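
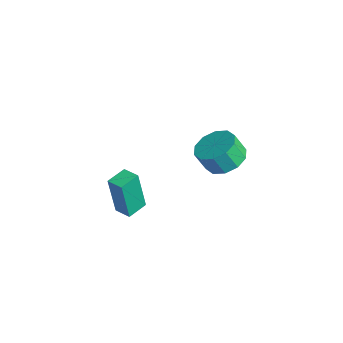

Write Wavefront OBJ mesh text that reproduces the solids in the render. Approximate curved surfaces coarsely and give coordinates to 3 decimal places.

v 2.709 -3.096 2.04
v 2.586 -3.378 4.067
v 2.356 -2.157 2.149
v 2.233 -2.438 4.176
v 3.467 -2.822 2.124
v 3.344 -3.103 4.151
v 3.114 -1.882 2.233
v 2.991 -2.164 4.26
v 1.313 2.937 1.838
v 2.046 3.518 2.269
v 1.821 3.045 3.292
v 1.087 2.463 2.862
v 1.498 3.84 2.297
v 1.273 3.367 3.32
v 0.879 3.817 2.15
v 0.654 3.344 3.173
v 0.426 3.458 1.884
v 0.2 2.985 2.907
v 0.311 2.9 1.6
v 0.086 2.427 2.624
v 0.579 2.355 1.408
v 0.354 1.882 2.431
v 1.127 2.033 1.38
v 0.902 1.56 2.403
v 1.746 2.056 1.527
v 1.521 1.583 2.55
v 2.2 2.415 1.793
v 1.974 1.942 2.816
v 2.314 2.973 2.076
v 2.089 2.5 3.1
f 2 4 1
f 5 2 1
f 1 4 3
f 3 5 1
f 2 8 4
f 6 2 5
f 6 8 2
f 4 8 3
f 7 5 3
f 3 8 7
f 7 6 5
f 8 6 7
f 10 9 13
f 10 13 11
f 11 13 14
f 11 14 12
f 13 9 15
f 13 15 14
f 14 15 16
f 14 16 12
f 15 9 17
f 15 17 16
f 16 17 18
f 16 18 12
f 17 9 19
f 17 19 18
f 18 19 20
f 18 20 12
f 19 9 21
f 19 21 20
f 20 21 22
f 20 22 12
f 21 9 23
f 21 23 22
f 22 23 24
f 22 24 12
f 23 9 25
f 23 25 24
f 24 25 26
f 24 26 12
f 25 9 27
f 25 27 26
f 26 27 28
f 26 28 12
f 27 9 29
f 27 29 28
f 28 29 30
f 28 30 12
f 29 9 10
f 29 10 30
f 30 10 11
f 30 11 12



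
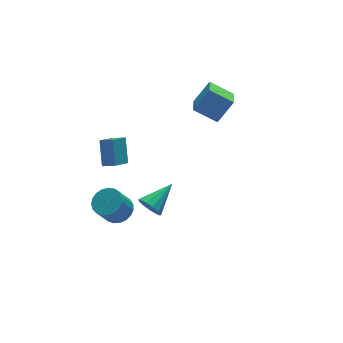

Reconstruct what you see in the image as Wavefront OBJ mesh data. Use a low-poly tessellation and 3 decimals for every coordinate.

v -2.971 2.939 -4.29
v -2.226 3.426 -3.773
v -3.083 3.168 -2.293
v -3.829 2.681 -2.81
v -2.491 3.748 -3.871
v -3.349 3.49 -2.391
v -2.839 3.93 -4.041
v -3.697 3.672 -2.561
v -3.211 3.94 -4.254
v -4.068 3.682 -2.774
v -3.54 3.777 -4.474
v -4.398 3.519 -2.994
v -3.772 3.47 -4.662
v -4.63 3.212 -3.182
v -3.865 3.07 -4.785
v -4.723 2.812 -3.305
v -3.803 2.648 -4.823
v -4.661 2.39 -3.343
v -3.598 2.276 -4.769
v -4.455 2.018 -3.289
v -3.284 2.019 -4.632
v -4.142 1.761 -3.152
v -2.916 1.921 -4.436
v -3.774 1.663 -2.956
v -2.558 1.999 -4.214
v -3.415 1.741 -2.734
v -2.271 2.239 -4.006
v -3.129 1.981 -2.526
v -2.105 2.601 -3.847
v -2.963 2.343 -2.367
v -2.089 3.021 -3.765
v -2.947 2.763 -2.284
v -4.11 2.566 0.983
v -3.739 3.688 2.367
v -2.968 3.278 0.1
v -2.597 4.4 1.484
v -3.503 1.98 1.296
v -3.132 3.102 2.68
v -2.361 2.692 0.413
v -1.99 3.814 1.797
v 3.563 2.536 2.089
v 2.397 3.516 2.95
v 4.28 3.902 1.503
v 3.113 4.882 2.364
v 4.667 2.578 3.536
v 3.5 3.558 4.397
v 5.383 3.944 2.95
v 4.217 4.924 3.811
v -2.604 -0.84 -0.66
v -2.145 -1.321 -1.222
v -0.796 -0.14 0.22
v -2.21 -0.884 -1.435
v -2.4 -0.434 -1.402
v -2.655 -0.112 -1.134
v -2.894 -0.022 -0.715
v -3.041 -0.191 -0.28
v -3.049 -0.567 0.035
v -2.916 -1.029 0.13
v -2.684 -1.431 -0.027
v -2.426 -1.646 -0.385
v -2.226 -1.605 -0.83
f 2 1 5
f 2 5 3
f 3 5 6
f 3 6 4
f 5 1 7
f 5 7 6
f 6 7 8
f 6 8 4
f 7 1 9
f 7 9 8
f 8 9 10
f 8 10 4
f 9 1 11
f 9 11 10
f 10 11 12
f 10 12 4
f 11 1 13
f 11 13 12
f 12 13 14
f 12 14 4
f 13 1 15
f 13 15 14
f 14 15 16
f 14 16 4
f 15 1 17
f 15 17 16
f 16 17 18
f 16 18 4
f 17 1 19
f 17 19 18
f 18 19 20
f 18 20 4
f 19 1 21
f 19 21 20
f 20 21 22
f 20 22 4
f 21 1 23
f 21 23 22
f 22 23 24
f 22 24 4
f 23 1 25
f 23 25 24
f 24 25 26
f 24 26 4
f 25 1 27
f 25 27 26
f 26 27 28
f 26 28 4
f 27 1 29
f 27 29 28
f 28 29 30
f 28 30 4
f 29 1 31
f 29 31 30
f 30 31 32
f 30 32 4
f 31 1 2
f 31 2 32
f 32 2 3
f 32 3 4
f 34 36 33
f 37 34 33
f 33 36 35
f 35 37 33
f 34 40 36
f 38 34 37
f 38 40 34
f 36 40 35
f 39 37 35
f 35 40 39
f 39 38 37
f 40 38 39
f 42 44 41
f 45 42 41
f 41 44 43
f 43 45 41
f 42 48 44
f 46 42 45
f 46 48 42
f 44 48 43
f 47 45 43
f 43 48 47
f 47 46 45
f 48 46 47
f 50 49 52
f 50 52 51
f 52 49 53
f 52 53 51
f 53 49 54
f 53 54 51
f 54 49 55
f 54 55 51
f 55 49 56
f 55 56 51
f 56 49 57
f 56 57 51
f 57 49 58
f 57 58 51
f 58 49 59
f 58 59 51
f 59 49 60
f 59 60 51
f 60 49 61
f 60 61 51
f 61 49 50
f 61 50 51



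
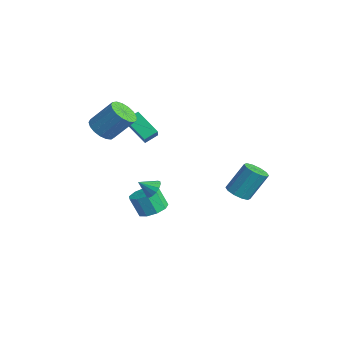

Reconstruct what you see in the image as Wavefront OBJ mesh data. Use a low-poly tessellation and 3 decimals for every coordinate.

v -4.134 -1.156 2.237
v -2.926 -1.726 3.256
v -4.134 -0.301 2.716
v -2.927 -0.871 3.735
v -2.813 -0.489 1.045
v -1.606 -1.059 2.064
v -2.814 0.366 1.524
v -1.606 -0.204 2.543
v 2.652 2.997 -1.284
v 3.471 2.813 -1.251
v 3.646 3.919 0.538
v 2.828 4.103 0.504
v 3.417 3.255 -1.518
v 3.592 4.36 0.27
v 3.071 3.598 -1.697
v 3.246 4.704 0.092
v 2.564 3.712 -1.717
v 2.74 4.817 0.071
v 2.092 3.552 -1.573
v 2.267 4.658 0.216
v 1.834 3.181 -1.318
v 2.009 4.287 0.471
v 1.888 2.74 -1.05
v 2.063 3.845 0.738
v 2.234 2.396 -0.872
v 2.409 3.502 0.917
v 2.74 2.283 -0.851
v 2.916 3.388 0.937
v 3.213 2.442 -0.996
v 3.388 3.548 0.793
v -0.566 -0.957 -1.683
v 0.121 -1.092 -1.561
v -0.854 -1.823 -1.017
v 0.022 -0.856 -1.297
v -0.235 -0.647 -1.137
v -0.58 -0.521 -1.123
v -0.921 -0.512 -1.259
v -1.167 -0.622 -1.509
v -1.252 -0.822 -1.805
v -1.153 -1.058 -2.069
v -0.897 -1.267 -2.229
v -0.551 -1.393 -2.243
v -0.21 -1.402 -2.107
v 0.036 -1.292 -1.857
v -2.842 -3.272 2.834
v -2.417 -2.659 2.183
v -1.692 -1.515 3.736
v -2.118 -2.128 4.386
v -2.848 -2.474 2.248
v -2.124 -1.33 3.8
v -3.278 -2.472 2.447
v -2.554 -1.327 3.999
v -3.608 -2.653 2.735
v -2.884 -1.509 4.287
v -3.763 -2.976 3.045
v -3.039 -1.831 4.597
v -3.707 -3.367 3.307
v -2.982 -2.222 4.859
v -3.452 -3.736 3.461
v -2.728 -2.592 5.013
v -3.058 -3.999 3.471
v -2.334 -2.854 5.023
v -2.615 -4.095 3.335
v -1.89 -2.951 4.887
v -2.223 -4.003 3.084
v -1.499 -2.859 4.636
v -1.973 -3.744 2.776
v -1.249 -2.599 4.328
v -1.923 -3.376 2.482
v -1.199 -2.232 4.034
v -2.083 -2.985 2.268
v -1.358 -1.84 3.82
v -2.092 -0.297 -4.466
v -1.148 -0.465 -4.218
v -1.585 -0.912 -2.865
v -2.528 -0.743 -3.114
v -1.319 0.171 -4.062
v -1.755 -0.275 -2.71
v -1.85 0.589 -4.096
v -2.287 0.143 -2.743
v -2.495 0.592 -4.303
v -2.932 0.146 -2.95
v -2.951 0.18 -4.587
v -3.388 -0.267 -3.234
v -3.005 -0.456 -4.814
v -3.442 -0.903 -3.461
v -2.631 -1.017 -4.878
v -3.068 -1.464 -3.526
v -2.005 -1.241 -4.75
v -2.442 -1.688 -3.398
v -1.42 -1.023 -4.489
v -1.856 -1.47 -3.137
f 2 4 1
f 5 2 1
f 1 4 3
f 3 5 1
f 2 8 4
f 6 2 5
f 6 8 2
f 4 8 3
f 7 5 3
f 3 8 7
f 7 6 5
f 8 6 7
f 10 9 13
f 10 13 11
f 11 13 14
f 11 14 12
f 13 9 15
f 13 15 14
f 14 15 16
f 14 16 12
f 15 9 17
f 15 17 16
f 16 17 18
f 16 18 12
f 17 9 19
f 17 19 18
f 18 19 20
f 18 20 12
f 19 9 21
f 19 21 20
f 20 21 22
f 20 22 12
f 21 9 23
f 21 23 22
f 22 23 24
f 22 24 12
f 23 9 25
f 23 25 24
f 24 25 26
f 24 26 12
f 25 9 27
f 25 27 26
f 26 27 28
f 26 28 12
f 27 9 29
f 27 29 28
f 28 29 30
f 28 30 12
f 29 9 10
f 29 10 30
f 30 10 11
f 30 11 12
f 32 31 34
f 32 34 33
f 34 31 35
f 34 35 33
f 35 31 36
f 35 36 33
f 36 31 37
f 36 37 33
f 37 31 38
f 37 38 33
f 38 31 39
f 38 39 33
f 39 31 40
f 39 40 33
f 40 31 41
f 40 41 33
f 41 31 42
f 41 42 33
f 42 31 43
f 42 43 33
f 43 31 44
f 43 44 33
f 44 31 32
f 44 32 33
f 46 45 49
f 46 49 47
f 47 49 50
f 47 50 48
f 49 45 51
f 49 51 50
f 50 51 52
f 50 52 48
f 51 45 53
f 51 53 52
f 52 53 54
f 52 54 48
f 53 45 55
f 53 55 54
f 54 55 56
f 54 56 48
f 55 45 57
f 55 57 56
f 56 57 58
f 56 58 48
f 57 45 59
f 57 59 58
f 58 59 60
f 58 60 48
f 59 45 61
f 59 61 60
f 60 61 62
f 60 62 48
f 61 45 63
f 61 63 62
f 62 63 64
f 62 64 48
f 63 45 65
f 63 65 64
f 64 65 66
f 64 66 48
f 65 45 67
f 65 67 66
f 66 67 68
f 66 68 48
f 67 45 69
f 67 69 68
f 68 69 70
f 68 70 48
f 69 45 71
f 69 71 70
f 70 71 72
f 70 72 48
f 71 45 46
f 71 46 72
f 72 46 47
f 72 47 48
f 74 73 77
f 74 77 75
f 75 77 78
f 75 78 76
f 77 73 79
f 77 79 78
f 78 79 80
f 78 80 76
f 79 73 81
f 79 81 80
f 80 81 82
f 80 82 76
f 81 73 83
f 81 83 82
f 82 83 84
f 82 84 76
f 83 73 85
f 83 85 84
f 84 85 86
f 84 86 76
f 85 73 87
f 85 87 86
f 86 87 88
f 86 88 76
f 87 73 89
f 87 89 88
f 88 89 90
f 88 90 76
f 89 73 91
f 89 91 90
f 90 91 92
f 90 92 76
f 91 73 74
f 91 74 92
f 92 74 75
f 92 75 76



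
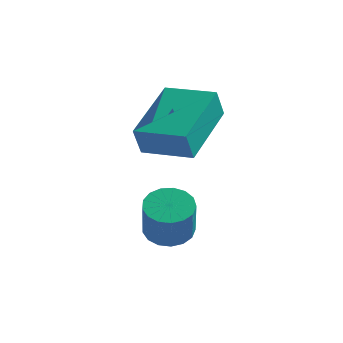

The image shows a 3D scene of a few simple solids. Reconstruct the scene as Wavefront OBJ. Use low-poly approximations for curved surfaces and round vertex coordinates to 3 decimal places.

v -2.823 -3.309 -2.717
v -2.517 -3.831 -3.004
v -2.271 -4.333 -1.83
v -2.577 -3.811 -1.543
v -2.281 -3.618 -2.962
v -2.035 -4.119 -1.788
v -2.17 -3.333 -2.864
v -1.924 -3.835 -1.69
v -2.208 -3.044 -2.732
v -1.962 -3.545 -1.558
v -2.387 -2.815 -2.597
v -2.141 -3.316 -1.423
v -2.666 -2.699 -2.489
v -2.42 -3.2 -1.315
v -2.981 -2.723 -2.433
v -2.735 -3.225 -1.26
v -3.26 -2.882 -2.443
v -3.014 -3.383 -1.269
v -3.438 -3.138 -2.515
v -3.192 -3.639 -1.341
v -3.476 -3.434 -2.633
v -3.23 -3.935 -1.459
v -3.364 -3.701 -2.771
v -3.118 -4.202 -1.597
v -3.128 -3.878 -2.896
v -2.882 -4.38 -1.722
v -2.822 -3.925 -2.98
v -2.576 -4.427 -1.806
v -4.139 -2.178 -0.797
v -4.214 -2.49 0.098
v -4.191 -0.166 -0.101
v -4.266 -0.477 0.793
v -2.654 -2.183 -0.673
v -2.729 -2.494 0.221
v -2.706 -0.17 0.022
v -2.781 -0.482 0.917
f 2 1 5
f 2 5 3
f 3 5 6
f 3 6 4
f 5 1 7
f 5 7 6
f 6 7 8
f 6 8 4
f 7 1 9
f 7 9 8
f 8 9 10
f 8 10 4
f 9 1 11
f 9 11 10
f 10 11 12
f 10 12 4
f 11 1 13
f 11 13 12
f 12 13 14
f 12 14 4
f 13 1 15
f 13 15 14
f 14 15 16
f 14 16 4
f 15 1 17
f 15 17 16
f 16 17 18
f 16 18 4
f 17 1 19
f 17 19 18
f 18 19 20
f 18 20 4
f 19 1 21
f 19 21 20
f 20 21 22
f 20 22 4
f 21 1 23
f 21 23 22
f 22 23 24
f 22 24 4
f 23 1 25
f 23 25 24
f 24 25 26
f 24 26 4
f 25 1 27
f 25 27 26
f 26 27 28
f 26 28 4
f 27 1 2
f 27 2 28
f 28 2 3
f 28 3 4
f 30 32 29
f 33 30 29
f 29 32 31
f 31 33 29
f 30 36 32
f 34 30 33
f 34 36 30
f 32 36 31
f 35 33 31
f 31 36 35
f 35 34 33
f 36 34 35



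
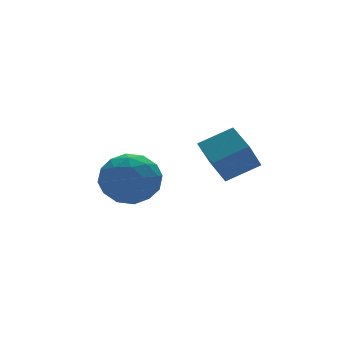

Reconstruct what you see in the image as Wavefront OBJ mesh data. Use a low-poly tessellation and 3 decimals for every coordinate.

v -1.642 -0.009 0.824
v -2.281 -0.326 1.863
v -1.544 1.155 1.241
v -2.182 0.837 2.279
v -0.518 -0.317 1.421
v -1.156 -0.635 2.459
v -0.419 0.846 1.837
v -1.058 0.529 2.876
v -3.872 4.086 -0.764
v -3.32 4.766 -0.041
v -2.82 2.674 -0.239
v -2.268 3.354 0.484
v -3.352 3.077 0.68
v -4.002 3.949 0.356
v -2.138 3.491 -0.636
v -2.788 4.363 -0.96
v -2.248 4.398 0.038
v -2.999 4.142 0.851
v -3.141 3.298 -1.131
v -3.892 3.042 -0.318
v -3.688 4.55 -0.449
v -2.452 2.89 0.169
v -3.089 2.727 0.284
v -2.764 3.127 0.709
v -4.089 4.07 -0.216
v -3.764 4.47 0.209
v -3.783 3.477 0.634
v -2.376 2.97 -0.489
v -2.051 3.37 -0.064
v -3.376 4.313 -0.989
v -3.051 4.713 -0.564
v -2.357 3.963 -0.914
v -2.734 4.733 0.023
v -2.116 3.903 0.332
v -2.039 3.984 -0.327
v -2.421 4.497 -0.518
v -3.175 4.583 0.501
v -2.557 3.753 0.81
v -3.194 3.59 0.925
v -3.576 4.103 0.734
v -2.545 4.367 0.547
v -3.583 3.687 -1.09
v -2.965 2.857 -0.781
v -2.564 3.337 -1.014
v -2.946 3.85 -1.205
v -4.024 3.537 -0.612
v -3.406 2.707 -0.303
v -3.719 2.943 0.238
v -4.101 3.456 0.047
v -3.595 3.073 -0.827
f 2 4 1
f 5 2 1
f 1 4 3
f 3 5 1
f 2 8 4
f 6 2 5
f 6 8 2
f 4 8 3
f 7 5 3
f 3 8 7
f 7 6 5
f 8 6 7
f 9 46 25
f 46 20 49
f 25 49 14
f 46 49 25
f 9 25 21
f 25 14 26
f 21 26 10
f 25 26 21
f 9 21 30
f 21 10 31
f 30 31 16
f 21 31 30
f 9 30 42
f 30 16 45
f 42 45 19
f 30 45 42
f 9 42 46
f 42 19 50
f 46 50 20
f 42 50 46
f 10 26 37
f 26 14 40
f 37 40 18
f 26 40 37
f 14 49 27
f 49 20 48
f 27 48 13
f 49 48 27
f 20 50 47
f 50 19 43
f 47 43 11
f 50 43 47
f 19 45 44
f 45 16 32
f 44 32 15
f 45 32 44
f 16 31 36
f 31 10 33
f 36 33 17
f 31 33 36
f 12 38 24
f 38 18 39
f 24 39 13
f 38 39 24
f 12 24 22
f 24 13 23
f 22 23 11
f 24 23 22
f 12 22 29
f 22 11 28
f 29 28 15
f 22 28 29
f 12 29 34
f 29 15 35
f 34 35 17
f 29 35 34
f 12 34 38
f 34 17 41
f 38 41 18
f 34 41 38
f 13 39 27
f 39 18 40
f 27 40 14
f 39 40 27
f 11 23 47
f 23 13 48
f 47 48 20
f 23 48 47
f 15 28 44
f 28 11 43
f 44 43 19
f 28 43 44
f 17 35 36
f 35 15 32
f 36 32 16
f 35 32 36
f 18 41 37
f 41 17 33
f 37 33 10
f 41 33 37



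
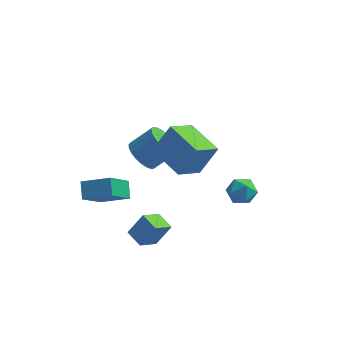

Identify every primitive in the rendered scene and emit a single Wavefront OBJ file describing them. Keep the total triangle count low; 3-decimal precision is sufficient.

v 2.001 -1.251 1.522
v 1.164 -2.458 2.317
v 0.409 0.11 1.912
v -0.428 -1.097 2.706
v 2.808 -0.763 3.114
v 1.971 -1.97 3.908
v 1.216 0.598 3.503
v 0.379 -0.609 4.298
v 3.581 0.653 -0.68
v 4.267 0.472 -0.171
v 3.593 -0.672 -1.169
v 4.279 -0.853 -0.66
v 3.496 -0.705 -0.302
v 3.489 0.114 -0
v 4.371 -0.314 -1.34
v 4.364 0.505 -1.038
v 4.755 -0.126 -0.579
v 4.214 -0.368 0.063
v 3.646 0.168 -1.403
v 3.105 -0.074 -0.761
v 0.341 -3.786 -2.187
v -0.253 -4.713 -1.514
v -0.434 -3.118 -1.95
v -1.028 -4.044 -1.277
v 1.028 -3.396 -1.043
v 0.434 -4.322 -0.37
v 0.253 -2.727 -0.806
v -0.341 -3.654 -0.133
v -3.196 -4.322 1.22
v -3.455 -3.559 1.862
v -2.644 -2.933 -0.211
v -2.902 -2.17 0.43
v -1.698 -4.31 1.81
v -1.956 -3.547 2.451
v -1.145 -2.921 0.378
v -1.404 -2.158 1.02
v -1.744 2.223 -0.971
v -1.326 2.827 -1.664
v -0.218 3.302 -0.582
v -0.636 2.697 0.111
v -1.59 3.069 -1.5
v -0.482 3.544 -0.418
v -1.878 3.182 -1.255
v -0.77 3.657 -0.173
v -2.145 3.15 -0.968
v -1.037 3.624 0.115
v -2.351 2.976 -0.68
v -1.243 3.45 0.402
v -2.465 2.687 -0.437
v -1.357 3.162 0.645
v -2.469 2.328 -0.276
v -1.361 2.802 0.807
v -2.362 1.952 -0.22
v -1.254 2.427 0.863
v -2.162 1.618 -0.278
v -1.054 2.093 0.804
v -1.898 1.376 -0.442
v -0.79 1.851 0.64
v -1.61 1.263 -0.687
v -0.502 1.738 0.395
v -1.343 1.296 -0.975
v -0.235 1.77 0.108
v -1.137 1.47 -1.262
v -0.029 1.944 -0.18
v -1.023 1.758 -1.505
v 0.085 2.233 -0.423
v -1.019 2.118 -1.667
v 0.089 2.592 -0.584
v -1.126 2.493 -1.723
v -0.018 2.968 -0.64
f 2 4 1
f 5 2 1
f 1 4 3
f 3 5 1
f 2 8 4
f 6 2 5
f 6 8 2
f 4 8 3
f 7 5 3
f 3 8 7
f 7 6 5
f 8 6 7
f 9 20 14
f 9 14 10
f 9 10 16
f 9 16 19
f 9 19 20
f 10 14 18
f 14 20 13
f 20 19 11
f 19 16 15
f 16 10 17
f 12 18 13
f 12 13 11
f 12 11 15
f 12 15 17
f 12 17 18
f 13 18 14
f 11 13 20
f 15 11 19
f 17 15 16
f 18 17 10
f 22 24 21
f 25 22 21
f 21 24 23
f 23 25 21
f 22 28 24
f 26 22 25
f 26 28 22
f 24 28 23
f 27 25 23
f 23 28 27
f 27 26 25
f 28 26 27
f 30 32 29
f 33 30 29
f 29 32 31
f 31 33 29
f 30 36 32
f 34 30 33
f 34 36 30
f 32 36 31
f 35 33 31
f 31 36 35
f 35 34 33
f 36 34 35
f 38 37 41
f 38 41 39
f 39 41 42
f 39 42 40
f 41 37 43
f 41 43 42
f 42 43 44
f 42 44 40
f 43 37 45
f 43 45 44
f 44 45 46
f 44 46 40
f 45 37 47
f 45 47 46
f 46 47 48
f 46 48 40
f 47 37 49
f 47 49 48
f 48 49 50
f 48 50 40
f 49 37 51
f 49 51 50
f 50 51 52
f 50 52 40
f 51 37 53
f 51 53 52
f 52 53 54
f 52 54 40
f 53 37 55
f 53 55 54
f 54 55 56
f 54 56 40
f 55 37 57
f 55 57 56
f 56 57 58
f 56 58 40
f 57 37 59
f 57 59 58
f 58 59 60
f 58 60 40
f 59 37 61
f 59 61 60
f 60 61 62
f 60 62 40
f 61 37 63
f 61 63 62
f 62 63 64
f 62 64 40
f 63 37 65
f 63 65 64
f 64 65 66
f 64 66 40
f 65 37 67
f 65 67 66
f 66 67 68
f 66 68 40
f 67 37 69
f 67 69 68
f 68 69 70
f 68 70 40
f 69 37 38
f 69 38 70
f 70 38 39
f 70 39 40



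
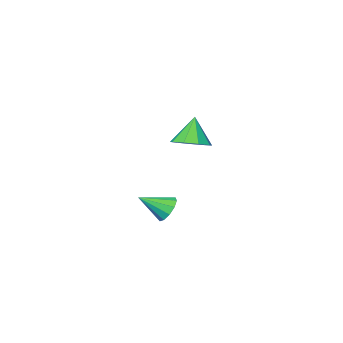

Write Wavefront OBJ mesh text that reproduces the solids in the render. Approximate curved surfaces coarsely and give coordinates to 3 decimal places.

v -2.526 -3.124 1.823
v -1.924 -3.765 1.857
v -2.954 -3.456 3.157
v -1.688 -3.251 2.061
v -1.844 -2.677 2.153
v -2.319 -2.312 2.091
v -2.891 -2.328 1.903
v -3.292 -2.716 1.678
v -3.334 -3.296 1.52
v -2.998 -3.795 1.504
v -2.441 -3.98 1.637
v 2.214 2.03 0.954
v 2.632 2.392 0.631
v 3.186 1.51 1.626
v 2.518 2.594 0.952
v 2.288 2.58 1.274
v 2.03 2.356 1.474
v 1.843 2.008 1.475
v 1.797 1.668 1.277
v 1.911 1.466 0.957
v 2.141 1.48 0.635
v 2.399 1.704 0.435
v 2.586 2.053 0.434
f 2 1 4
f 2 4 3
f 4 1 5
f 4 5 3
f 5 1 6
f 5 6 3
f 6 1 7
f 6 7 3
f 7 1 8
f 7 8 3
f 8 1 9
f 8 9 3
f 9 1 10
f 9 10 3
f 10 1 11
f 10 11 3
f 11 1 2
f 11 2 3
f 13 12 15
f 13 15 14
f 15 12 16
f 15 16 14
f 16 12 17
f 16 17 14
f 17 12 18
f 17 18 14
f 18 12 19
f 18 19 14
f 19 12 20
f 19 20 14
f 20 12 21
f 20 21 14
f 21 12 22
f 21 22 14
f 22 12 23
f 22 23 14
f 23 12 13
f 23 13 14



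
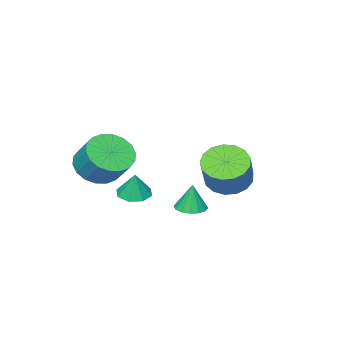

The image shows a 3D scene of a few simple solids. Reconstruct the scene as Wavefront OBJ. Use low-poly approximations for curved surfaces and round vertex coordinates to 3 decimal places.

v 1.563 0.766 0.583
v 2.173 0.924 0.561
v 1.577 0.874 1.757
v 2.011 1.206 0.537
v 1.73 1.371 0.525
v 1.404 1.373 0.528
v 1.121 1.213 0.546
v 0.956 0.932 0.574
v 0.954 0.608 0.604
v 1.115 0.325 0.628
v 1.397 0.161 0.64
v 1.723 0.159 0.637
v 2.006 0.319 0.619
v 2.171 0.599 0.591
v 2.175 -3.772 1.486
v 2.759 -3.207 0.87
v 2.889 -2.243 1.877
v 2.305 -2.808 2.494
v 2.34 -3.055 0.78
v 2.471 -2.092 1.787
v 1.889 -3.046 0.829
v 2.02 -2.082 1.836
v 1.494 -3.18 1.009
v 1.625 -2.217 2.016
v 1.235 -3.432 1.283
v 1.365 -2.468 2.29
v 1.161 -3.751 1.598
v 1.292 -2.787 2.605
v 1.288 -4.074 1.89
v 1.419 -3.11 2.898
v 1.591 -4.337 2.103
v 1.721 -3.373 3.11
v 2.009 -4.488 2.193
v 2.14 -3.525 3.2
v 2.46 -4.498 2.144
v 2.591 -3.534 3.151
v 2.855 -4.363 1.964
v 2.986 -3.4 2.971
v 3.115 -4.112 1.69
v 3.245 -3.148 2.697
v 3.188 -3.793 1.375
v 3.319 -2.829 2.382
v 3.061 -3.47 1.082
v 3.192 -2.506 2.09
v 1.308 -2.643 0.105
v 1.677 -3.244 0.185
v 1.472 -2.397 1.195
v 1.991 -2.824 0.042
v 1.905 -2.298 -0.064
v 1.468 -1.975 -0.071
v 0.938 -2.043 0.025
v 0.624 -2.463 0.167
v 0.71 -2.989 0.273
v 1.147 -3.312 0.28
v -2.209 -1.081 0.386
v -1.381 -1.489 0.058
v -0.563 -0.848 1.327
v -1.391 -0.439 1.654
v -1.388 -1.068 -0.15
v -0.57 -0.427 1.119
v -1.584 -0.651 -0.235
v -0.766 -0.009 1.034
v -1.923 -0.331 -0.178
v -1.105 0.31 1.091
v -2.327 -0.184 0.009
v -1.509 0.457 1.277
v -2.705 -0.242 0.281
v -1.887 0.4 1.55
v -2.968 -0.492 0.578
v -2.15 0.15 1.846
v -3.058 -0.877 0.83
v -2.24 -0.235 2.099
v -2.954 -1.308 0.981
v -2.136 -0.667 2.249
v -2.678 -1.688 0.995
v -1.86 -1.047 2.264
v -2.296 -1.928 0.87
v -1.478 -1.287 2.139
v -1.893 -1.974 0.634
v -1.075 -1.333 1.902
v -1.563 -1.816 0.341
v -0.745 -1.175 1.609
f 2 1 4
f 2 4 3
f 4 1 5
f 4 5 3
f 5 1 6
f 5 6 3
f 6 1 7
f 6 7 3
f 7 1 8
f 7 8 3
f 8 1 9
f 8 9 3
f 9 1 10
f 9 10 3
f 10 1 11
f 10 11 3
f 11 1 12
f 11 12 3
f 12 1 13
f 12 13 3
f 13 1 14
f 13 14 3
f 14 1 2
f 14 2 3
f 16 15 19
f 16 19 17
f 17 19 20
f 17 20 18
f 19 15 21
f 19 21 20
f 20 21 22
f 20 22 18
f 21 15 23
f 21 23 22
f 22 23 24
f 22 24 18
f 23 15 25
f 23 25 24
f 24 25 26
f 24 26 18
f 25 15 27
f 25 27 26
f 26 27 28
f 26 28 18
f 27 15 29
f 27 29 28
f 28 29 30
f 28 30 18
f 29 15 31
f 29 31 30
f 30 31 32
f 30 32 18
f 31 15 33
f 31 33 32
f 32 33 34
f 32 34 18
f 33 15 35
f 33 35 34
f 34 35 36
f 34 36 18
f 35 15 37
f 35 37 36
f 36 37 38
f 36 38 18
f 37 15 39
f 37 39 38
f 38 39 40
f 38 40 18
f 39 15 41
f 39 41 40
f 40 41 42
f 40 42 18
f 41 15 43
f 41 43 42
f 42 43 44
f 42 44 18
f 43 15 16
f 43 16 44
f 44 16 17
f 44 17 18
f 46 45 48
f 46 48 47
f 48 45 49
f 48 49 47
f 49 45 50
f 49 50 47
f 50 45 51
f 50 51 47
f 51 45 52
f 51 52 47
f 52 45 53
f 52 53 47
f 53 45 54
f 53 54 47
f 54 45 46
f 54 46 47
f 56 55 59
f 56 59 57
f 57 59 60
f 57 60 58
f 59 55 61
f 59 61 60
f 60 61 62
f 60 62 58
f 61 55 63
f 61 63 62
f 62 63 64
f 62 64 58
f 63 55 65
f 63 65 64
f 64 65 66
f 64 66 58
f 65 55 67
f 65 67 66
f 66 67 68
f 66 68 58
f 67 55 69
f 67 69 68
f 68 69 70
f 68 70 58
f 69 55 71
f 69 71 70
f 70 71 72
f 70 72 58
f 71 55 73
f 71 73 72
f 72 73 74
f 72 74 58
f 73 55 75
f 73 75 74
f 74 75 76
f 74 76 58
f 75 55 77
f 75 77 76
f 76 77 78
f 76 78 58
f 77 55 79
f 77 79 78
f 78 79 80
f 78 80 58
f 79 55 81
f 79 81 80
f 80 81 82
f 80 82 58
f 81 55 56
f 81 56 82
f 82 56 57
f 82 57 58



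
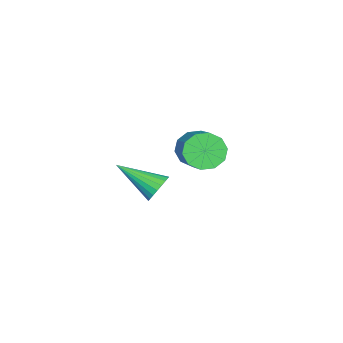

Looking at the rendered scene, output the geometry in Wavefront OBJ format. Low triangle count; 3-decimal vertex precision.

v -1.475 1.801 1.887
v -0.989 1.791 1.142
v 0.261 2.53 1.947
v -0.225 2.539 2.693
v -1.274 2.261 1.153
v -0.024 3 1.958
v -1.636 2.556 1.444
v -0.386 3.294 2.249
v -1.936 2.562 1.905
v -0.686 3.3 2.71
v -2.06 2.277 2.359
v -0.811 3.016 3.164
v -1.961 1.81 2.633
v -0.711 2.549 3.438
v -1.676 1.34 2.622
v -0.426 2.079 3.427
v -1.314 1.046 2.331
v -0.064 1.784 3.136
v -1.014 1.04 1.87
v 0.236 1.778 2.675
v -0.889 1.324 1.416
v 0.36 2.063 2.221
v 3.605 2.023 2.945
v 3.899 1.735 2.429
v 3.535 0.357 3.835
v 4.113 1.809 2.583
v 4.24 1.919 2.8
v 4.257 2.048 3.042
v 4.161 2.172 3.267
v 3.969 2.27 3.437
v 3.714 2.326 3.521
v 3.44 2.329 3.506
v 3.195 2.28 3.394
v 3.02 2.186 3.204
v 2.947 2.064 2.97
v 2.987 1.935 2.731
v 3.134 1.821 2.529
v 3.363 1.742 2.4
v 3.633 1.712 2.364
f 2 1 5
f 2 5 3
f 3 5 6
f 3 6 4
f 5 1 7
f 5 7 6
f 6 7 8
f 6 8 4
f 7 1 9
f 7 9 8
f 8 9 10
f 8 10 4
f 9 1 11
f 9 11 10
f 10 11 12
f 10 12 4
f 11 1 13
f 11 13 12
f 12 13 14
f 12 14 4
f 13 1 15
f 13 15 14
f 14 15 16
f 14 16 4
f 15 1 17
f 15 17 16
f 16 17 18
f 16 18 4
f 17 1 19
f 17 19 18
f 18 19 20
f 18 20 4
f 19 1 21
f 19 21 20
f 20 21 22
f 20 22 4
f 21 1 2
f 21 2 22
f 22 2 3
f 22 3 4
f 24 23 26
f 24 26 25
f 26 23 27
f 26 27 25
f 27 23 28
f 27 28 25
f 28 23 29
f 28 29 25
f 29 23 30
f 29 30 25
f 30 23 31
f 30 31 25
f 31 23 32
f 31 32 25
f 32 23 33
f 32 33 25
f 33 23 34
f 33 34 25
f 34 23 35
f 34 35 25
f 35 23 36
f 35 36 25
f 36 23 37
f 36 37 25
f 37 23 38
f 37 38 25
f 38 23 39
f 38 39 25
f 39 23 24
f 39 24 25



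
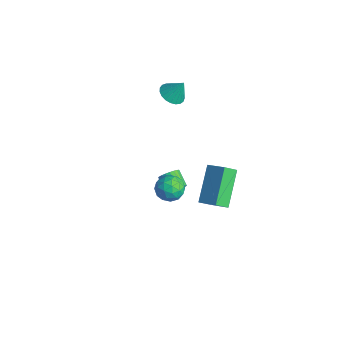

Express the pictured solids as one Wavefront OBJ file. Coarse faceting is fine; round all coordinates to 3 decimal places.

v 2.334 -2.656 0.069
v 2.76 -2.765 0.736
v 1.82 -3.835 0.204
v 2.246 -3.944 0.871
v 1.649 -3.414 0.862
v 1.966 -2.685 0.778
v 2.614 -3.915 0.162
v 2.931 -3.186 0.078
v 2.933 -3.543 0.793
v 2.337 -3.234 1.226
v 2.243 -3.366 -0.286
v 1.647 -3.057 0.147
v 2.592 -2.607 0.39
v 1.988 -3.993 0.55
v 1.637 -3.681 0.544
v 1.887 -3.746 0.936
v 2.125 -2.56 0.415
v 2.376 -2.624 0.807
v 1.723 -3.006 0.881
v 2.204 -3.976 0.133
v 2.455 -4.04 0.525
v 2.693 -2.854 0.004
v 2.943 -2.919 0.396
v 2.857 -3.594 0.059
v 2.945 -3.129 0.816
v 2.643 -3.822 0.896
v 2.859 -3.804 0.479
v 3.045 -3.376 0.43
v 2.594 -2.947 1.07
v 2.292 -3.64 1.15
v 1.941 -3.328 1.144
v 2.127 -2.9 1.095
v 2.696 -3.404 1.104
v 2.288 -2.96 -0.21
v 1.986 -3.653 -0.13
v 2.453 -3.7 -0.155
v 2.639 -3.272 -0.204
v 1.937 -2.778 0.044
v 1.635 -3.471 0.124
v 1.535 -3.224 0.51
v 1.721 -2.796 0.461
v 1.884 -3.196 -0.164
v -0.63 -1.172 -3.752
v -0.334 -1.28 -3.254
v -1.194 -1.216 -2.729
v -1.49 -1.108 -3.228
v -0.323 -1.05 -3.264
v -1.183 -0.986 -2.739
v -0.358 -0.839 -3.348
v -1.219 -0.775 -2.823
v -0.435 -0.679 -3.494
v -1.296 -0.615 -2.969
v -0.542 -0.593 -3.679
v -1.403 -0.529 -3.154
v -0.662 -0.596 -3.875
v -1.523 -0.532 -3.351
v -0.777 -0.686 -4.053
v -1.638 -0.622 -3.528
v -0.87 -0.85 -4.185
v -1.73 -0.787 -3.66
v -0.926 -1.064 -4.251
v -1.786 -1 -3.726
v -0.937 -1.294 -4.241
v -1.797 -1.23 -3.716
v -0.901 -1.505 -4.157
v -1.762 -1.441 -3.632
v -0.824 -1.665 -4.011
v -1.685 -1.601 -3.486
v -0.717 -1.751 -3.826
v -1.578 -1.687 -3.301
v -0.597 -1.748 -3.629
v -1.458 -1.684 -3.105
v -0.482 -1.658 -3.452
v -1.343 -1.594 -2.927
v -0.39 -1.493 -3.32
v -1.25 -1.43 -2.795
v 1.905 -0.169 0.048
v 1.835 -0.856 0.61
v 2.928 0.187 0.611
v 2.858 -0.5 1.172
v 3.082 -1.4 -1.312
v 3.012 -2.087 -0.751
v 4.105 -1.044 -0.75
v 4.035 -1.731 -0.188
v -3.669 0.402 1.005
v -3.119 0.755 0.637
v -3.271 0.878 2.055
v -3.348 0.966 0.628
v -3.633 1.079 0.684
v -3.924 1.076 0.796
v -4.171 0.956 0.944
v -4.331 0.74 1.103
v -4.377 0.466 1.244
v -4.3 0.181 1.344
v -4.114 -0.066 1.385
v -3.851 -0.232 1.361
v -3.557 -0.288 1.275
v -3.282 -0.225 1.142
v -3.074 -0.054 0.986
v -2.968 0.197 0.832
v -2.984 0.483 0.709
f 1 38 17
f 38 12 41
f 17 41 6
f 38 41 17
f 1 17 13
f 17 6 18
f 13 18 2
f 17 18 13
f 1 13 22
f 13 2 23
f 22 23 8
f 13 23 22
f 1 22 34
f 22 8 37
f 34 37 11
f 22 37 34
f 1 34 38
f 34 11 42
f 38 42 12
f 34 42 38
f 2 18 29
f 18 6 32
f 29 32 10
f 18 32 29
f 6 41 19
f 41 12 40
f 19 40 5
f 41 40 19
f 12 42 39
f 42 11 35
f 39 35 3
f 42 35 39
f 11 37 36
f 37 8 24
f 36 24 7
f 37 24 36
f 8 23 28
f 23 2 25
f 28 25 9
f 23 25 28
f 4 30 16
f 30 10 31
f 16 31 5
f 30 31 16
f 4 16 14
f 16 5 15
f 14 15 3
f 16 15 14
f 4 14 21
f 14 3 20
f 21 20 7
f 14 20 21
f 4 21 26
f 21 7 27
f 26 27 9
f 21 27 26
f 4 26 30
f 26 9 33
f 30 33 10
f 26 33 30
f 5 31 19
f 31 10 32
f 19 32 6
f 31 32 19
f 3 15 39
f 15 5 40
f 39 40 12
f 15 40 39
f 7 20 36
f 20 3 35
f 36 35 11
f 20 35 36
f 9 27 28
f 27 7 24
f 28 24 8
f 27 24 28
f 10 33 29
f 33 9 25
f 29 25 2
f 33 25 29
f 44 43 47
f 44 47 45
f 45 47 48
f 45 48 46
f 47 43 49
f 47 49 48
f 48 49 50
f 48 50 46
f 49 43 51
f 49 51 50
f 50 51 52
f 50 52 46
f 51 43 53
f 51 53 52
f 52 53 54
f 52 54 46
f 53 43 55
f 53 55 54
f 54 55 56
f 54 56 46
f 55 43 57
f 55 57 56
f 56 57 58
f 56 58 46
f 57 43 59
f 57 59 58
f 58 59 60
f 58 60 46
f 59 43 61
f 59 61 60
f 60 61 62
f 60 62 46
f 61 43 63
f 61 63 62
f 62 63 64
f 62 64 46
f 63 43 65
f 63 65 64
f 64 65 66
f 64 66 46
f 65 43 67
f 65 67 66
f 66 67 68
f 66 68 46
f 67 43 69
f 67 69 68
f 68 69 70
f 68 70 46
f 69 43 71
f 69 71 70
f 70 71 72
f 70 72 46
f 71 43 73
f 71 73 72
f 72 73 74
f 72 74 46
f 73 43 75
f 73 75 74
f 74 75 76
f 74 76 46
f 75 43 44
f 75 44 76
f 76 44 45
f 76 45 46
f 78 80 77
f 81 78 77
f 77 80 79
f 79 81 77
f 78 84 80
f 82 78 81
f 82 84 78
f 80 84 79
f 83 81 79
f 79 84 83
f 83 82 81
f 84 82 83
f 86 85 88
f 86 88 87
f 88 85 89
f 88 89 87
f 89 85 90
f 89 90 87
f 90 85 91
f 90 91 87
f 91 85 92
f 91 92 87
f 92 85 93
f 92 93 87
f 93 85 94
f 93 94 87
f 94 85 95
f 94 95 87
f 95 85 96
f 95 96 87
f 96 85 97
f 96 97 87
f 97 85 98
f 97 98 87
f 98 85 99
f 98 99 87
f 99 85 100
f 99 100 87
f 100 85 101
f 100 101 87
f 101 85 86
f 101 86 87



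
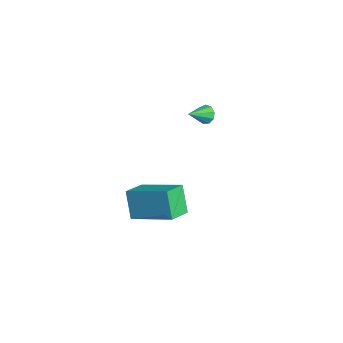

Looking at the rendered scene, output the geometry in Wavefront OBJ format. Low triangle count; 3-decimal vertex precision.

v -2.554 3.899 1.798
v -2.353 3.705 1.348
v -2.146 2.921 2.402
v -2.106 3.911 1.515
v -2.069 4.112 1.815
v -2.258 4.213 2.107
v -2.586 4.167 2.255
v -2.899 3.996 2.189
v -3.05 3.78 1.94
v -2.97 3.62 1.625
v -2.694 3.59 1.391
v 1.478 -0.376 1.385
v 2.175 -1.289 1.797
v 2.841 1.017 2.168
v 3.538 0.105 2.58
v 2.202 -0.385 0.14
v 2.899 -1.297 0.552
v 3.565 1.009 0.923
v 4.262 0.096 1.335
f 2 1 4
f 2 4 3
f 4 1 5
f 4 5 3
f 5 1 6
f 5 6 3
f 6 1 7
f 6 7 3
f 7 1 8
f 7 8 3
f 8 1 9
f 8 9 3
f 9 1 10
f 9 10 3
f 10 1 11
f 10 11 3
f 11 1 2
f 11 2 3
f 13 15 12
f 16 13 12
f 12 15 14
f 14 16 12
f 13 19 15
f 17 13 16
f 17 19 13
f 15 19 14
f 18 16 14
f 14 19 18
f 18 17 16
f 19 17 18



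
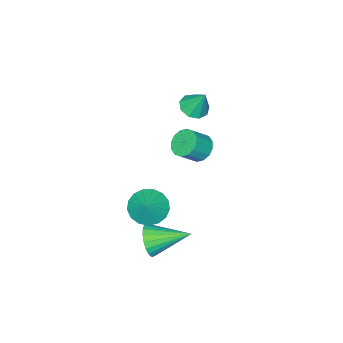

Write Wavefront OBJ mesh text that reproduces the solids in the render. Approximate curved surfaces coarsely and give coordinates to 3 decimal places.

v -2.829 -0.362 1.433
v -2.151 -0.075 1.292
v -2.851 0.302 2.687
v -2.515 0.242 1.118
v -3.026 0.276 1.091
v -3.445 0.011 1.224
v -3.576 -0.428 1.454
v -3.357 -0.837 1.674
v -2.891 -1.023 1.781
v -2.396 -0.9 1.725
v -2.104 -0.526 1.532
v 0.198 2.848 2.475
v 0.586 3.439 2.256
v 1.37 3.203 3.006
v 0.982 2.612 3.225
v 0.358 3.568 2.535
v 1.141 3.332 3.286
v 0.087 3.504 2.798
v 0.87 3.268 3.548
v -0.154 3.265 2.975
v 0.629 3.028 3.725
v -0.301 2.913 3.017
v 0.482 2.677 3.767
v -0.314 2.545 2.914
v 0.469 2.308 3.664
v -0.19 2.257 2.694
v 0.594 2.021 3.444
v 0.039 2.128 2.414
v 0.822 1.892 3.165
v 0.31 2.192 2.152
v 1.093 1.956 2.902
v 0.551 2.432 1.975
v 1.334 2.195 2.725
v 0.698 2.783 1.933
v 1.481 2.547 2.683
v 0.711 3.152 2.036
v 1.494 2.915 2.786
v 2.905 2.355 -2.719
v 3.359 2.397 -1.966
v 1.715 3.805 -2.081
v 3.538 2.637 -2.176
v 3.608 2.828 -2.481
v 3.556 2.937 -2.826
v 3.392 2.946 -3.153
v 3.143 2.853 -3.404
v 2.853 2.673 -3.538
v 2.572 2.439 -3.529
v 2.349 2.19 -3.38
v 2.221 1.97 -3.117
v 2.212 1.816 -2.785
v 2.323 1.756 -2.442
v 2.534 1.799 -2.146
v 2.809 1.939 -1.949
v 3.101 2.15 -1.886
v 3.191 2.608 0.139
v 3.672 3.092 -0.508
v 3.829 3.072 0.961
v 3.332 3.366 -0.399
v 2.96 3.466 -0.167
v 2.641 3.37 0.135
v 2.447 3.098 0.438
v 2.425 2.715 0.672
v 2.577 2.307 0.784
v 2.871 1.968 0.748
v 3.238 1.775 0.573
v 3.594 1.773 0.298
v 3.858 1.963 -0.014
v 3.969 2.3 -0.29
v 3.902 2.707 -0.468
f 2 1 4
f 2 4 3
f 4 1 5
f 4 5 3
f 5 1 6
f 5 6 3
f 6 1 7
f 6 7 3
f 7 1 8
f 7 8 3
f 8 1 9
f 8 9 3
f 9 1 10
f 9 10 3
f 10 1 11
f 10 11 3
f 11 1 2
f 11 2 3
f 13 12 16
f 13 16 14
f 14 16 17
f 14 17 15
f 16 12 18
f 16 18 17
f 17 18 19
f 17 19 15
f 18 12 20
f 18 20 19
f 19 20 21
f 19 21 15
f 20 12 22
f 20 22 21
f 21 22 23
f 21 23 15
f 22 12 24
f 22 24 23
f 23 24 25
f 23 25 15
f 24 12 26
f 24 26 25
f 25 26 27
f 25 27 15
f 26 12 28
f 26 28 27
f 27 28 29
f 27 29 15
f 28 12 30
f 28 30 29
f 29 30 31
f 29 31 15
f 30 12 32
f 30 32 31
f 31 32 33
f 31 33 15
f 32 12 34
f 32 34 33
f 33 34 35
f 33 35 15
f 34 12 36
f 34 36 35
f 35 36 37
f 35 37 15
f 36 12 13
f 36 13 37
f 37 13 14
f 37 14 15
f 39 38 41
f 39 41 40
f 41 38 42
f 41 42 40
f 42 38 43
f 42 43 40
f 43 38 44
f 43 44 40
f 44 38 45
f 44 45 40
f 45 38 46
f 45 46 40
f 46 38 47
f 46 47 40
f 47 38 48
f 47 48 40
f 48 38 49
f 48 49 40
f 49 38 50
f 49 50 40
f 50 38 51
f 50 51 40
f 51 38 52
f 51 52 40
f 52 38 53
f 52 53 40
f 53 38 54
f 53 54 40
f 54 38 39
f 54 39 40
f 56 55 58
f 56 58 57
f 58 55 59
f 58 59 57
f 59 55 60
f 59 60 57
f 60 55 61
f 60 61 57
f 61 55 62
f 61 62 57
f 62 55 63
f 62 63 57
f 63 55 64
f 63 64 57
f 64 55 65
f 64 65 57
f 65 55 66
f 65 66 57
f 66 55 67
f 66 67 57
f 67 55 68
f 67 68 57
f 68 55 69
f 68 69 57
f 69 55 56
f 69 56 57



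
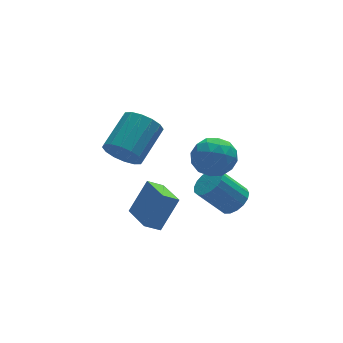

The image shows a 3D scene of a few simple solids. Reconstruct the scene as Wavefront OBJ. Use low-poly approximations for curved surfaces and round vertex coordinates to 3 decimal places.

v -0.474 -2.514 0.747
v 0.218 -1.793 0.886
v 0.622 -3.647 1.174
v 1.314 -2.926 1.313
v 0.528 -2.999 1.942
v -0.149 -2.299 1.678
v 0.989 -3.141 0.382
v 0.312 -2.441 0.118
v 1.122 -2.18 0.66
v 0.838 -2.093 1.625
v 0.002 -3.347 0.435
v -0.282 -3.26 1.4
v -0.224 -2.054 0.779
v 1.064 -3.386 1.281
v 0.602 -3.429 1.651
v 1.009 -3.005 1.732
v -0.44 -2.351 1.245
v -0.033 -1.927 1.326
v 0.149 -2.637 1.947
v 0.873 -3.513 0.734
v 1.28 -3.089 0.815
v -0.169 -2.435 0.328
v 0.238 -2.011 0.409
v 0.691 -2.803 0.113
v 0.714 -1.858 0.728
v 1.358 -2.524 0.979
v 1.167 -2.65 0.432
v 0.769 -2.239 0.276
v 0.547 -1.806 1.295
v 1.191 -2.472 1.546
v 0.729 -2.515 1.916
v 0.331 -2.104 1.761
v 1.078 -2.034 1.162
v -0.351 -2.968 0.514
v 0.293 -3.634 0.765
v 0.509 -3.336 0.299
v 0.111 -2.925 0.144
v -0.518 -2.916 1.081
v 0.126 -3.582 1.332
v 0.071 -3.201 1.784
v -0.327 -2.79 1.628
v -0.238 -3.406 0.898
v 1.402 -2.601 -2.105
v 1.757 -3.13 -1.672
v 0.712 -2.808 -0.423
v 0.358 -2.279 -0.855
v 1.94 -2.819 -1.598
v 0.895 -2.497 -0.349
v 2 -2.458 -1.641
v 0.956 -2.136 -0.392
v 1.924 -2.13 -1.79
v 0.879 -1.808 -0.541
v 1.728 -1.91 -2.011
v 0.683 -1.587 -0.762
v 1.457 -1.848 -2.253
v 0.412 -1.525 -1.004
v 1.174 -1.958 -2.462
v 0.129 -1.636 -1.213
v 0.943 -2.216 -2.588
v -0.102 -1.894 -1.339
v 0.817 -2.562 -2.604
v -0.227 -2.24 -1.355
v 0.826 -2.917 -2.505
v -0.219 -2.595 -1.256
v 0.966 -3.2 -2.315
v -0.078 -2.878 -1.066
v 1.207 -3.345 -2.076
v 0.162 -3.023 -0.827
v 1.492 -3.32 -1.844
v 0.447 -2.998 -0.595
v -3.41 -2.635 2.213
v -2.93 -2.618 1.464
v -1.669 -1.568 2.298
v -2.15 -1.585 3.047
v -3.212 -2.255 1.434
v -1.951 -1.205 2.267
v -3.547 -1.993 1.612
v -2.286 -0.944 2.445
v -3.845 -1.904 1.951
v -2.585 -0.854 2.784
v -4.027 -2.011 2.361
v -2.767 -0.961 3.194
v -4.044 -2.285 2.731
v -2.783 -1.235 3.564
v -3.891 -2.652 2.962
v -2.63 -1.602 3.796
v -3.609 -3.015 2.993
v -2.348 -1.965 3.826
v -3.274 -3.276 2.815
v -2.013 -2.227 3.648
v -2.975 -3.366 2.476
v -1.715 -2.316 3.309
v -2.793 -3.259 2.066
v -1.533 -2.209 2.899
v -2.777 -2.985 1.696
v -1.516 -1.935 2.529
v -2.685 -3.022 -2.14
v -1.77 -2.719 -0.74
v -2.76 -1.411 -2.439
v -1.845 -1.108 -1.039
v -1.995 -3.072 -2.581
v -1.08 -2.769 -1.181
v -2.07 -1.461 -2.88
v -1.155 -1.158 -1.48
f 1 38 17
f 38 12 41
f 17 41 6
f 38 41 17
f 1 17 13
f 17 6 18
f 13 18 2
f 17 18 13
f 1 13 22
f 13 2 23
f 22 23 8
f 13 23 22
f 1 22 34
f 22 8 37
f 34 37 11
f 22 37 34
f 1 34 38
f 34 11 42
f 38 42 12
f 34 42 38
f 2 18 29
f 18 6 32
f 29 32 10
f 18 32 29
f 6 41 19
f 41 12 40
f 19 40 5
f 41 40 19
f 12 42 39
f 42 11 35
f 39 35 3
f 42 35 39
f 11 37 36
f 37 8 24
f 36 24 7
f 37 24 36
f 8 23 28
f 23 2 25
f 28 25 9
f 23 25 28
f 4 30 16
f 30 10 31
f 16 31 5
f 30 31 16
f 4 16 14
f 16 5 15
f 14 15 3
f 16 15 14
f 4 14 21
f 14 3 20
f 21 20 7
f 14 20 21
f 4 21 26
f 21 7 27
f 26 27 9
f 21 27 26
f 4 26 30
f 26 9 33
f 30 33 10
f 26 33 30
f 5 31 19
f 31 10 32
f 19 32 6
f 31 32 19
f 3 15 39
f 15 5 40
f 39 40 12
f 15 40 39
f 7 20 36
f 20 3 35
f 36 35 11
f 20 35 36
f 9 27 28
f 27 7 24
f 28 24 8
f 27 24 28
f 10 33 29
f 33 9 25
f 29 25 2
f 33 25 29
f 44 43 47
f 44 47 45
f 45 47 48
f 45 48 46
f 47 43 49
f 47 49 48
f 48 49 50
f 48 50 46
f 49 43 51
f 49 51 50
f 50 51 52
f 50 52 46
f 51 43 53
f 51 53 52
f 52 53 54
f 52 54 46
f 53 43 55
f 53 55 54
f 54 55 56
f 54 56 46
f 55 43 57
f 55 57 56
f 56 57 58
f 56 58 46
f 57 43 59
f 57 59 58
f 58 59 60
f 58 60 46
f 59 43 61
f 59 61 60
f 60 61 62
f 60 62 46
f 61 43 63
f 61 63 62
f 62 63 64
f 62 64 46
f 63 43 65
f 63 65 64
f 64 65 66
f 64 66 46
f 65 43 67
f 65 67 66
f 66 67 68
f 66 68 46
f 67 43 69
f 67 69 68
f 68 69 70
f 68 70 46
f 69 43 44
f 69 44 70
f 70 44 45
f 70 45 46
f 72 71 75
f 72 75 73
f 73 75 76
f 73 76 74
f 75 71 77
f 75 77 76
f 76 77 78
f 76 78 74
f 77 71 79
f 77 79 78
f 78 79 80
f 78 80 74
f 79 71 81
f 79 81 80
f 80 81 82
f 80 82 74
f 81 71 83
f 81 83 82
f 82 83 84
f 82 84 74
f 83 71 85
f 83 85 84
f 84 85 86
f 84 86 74
f 85 71 87
f 85 87 86
f 86 87 88
f 86 88 74
f 87 71 89
f 87 89 88
f 88 89 90
f 88 90 74
f 89 71 91
f 89 91 90
f 90 91 92
f 90 92 74
f 91 71 93
f 91 93 92
f 92 93 94
f 92 94 74
f 93 71 95
f 93 95 94
f 94 95 96
f 94 96 74
f 95 71 72
f 95 72 96
f 96 72 73
f 96 73 74
f 98 100 97
f 101 98 97
f 97 100 99
f 99 101 97
f 98 104 100
f 102 98 101
f 102 104 98
f 100 104 99
f 103 101 99
f 99 104 103
f 103 102 101
f 104 102 103



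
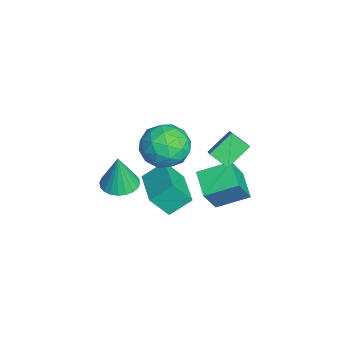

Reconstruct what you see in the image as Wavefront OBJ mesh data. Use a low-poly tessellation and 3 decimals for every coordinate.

v -3.069 -1.895 -3.2
v -3.077 -2.822 -2.008
v -3.279 -0.785 -2.339
v -3.287 -1.712 -1.147
v -0.913 -1.648 -2.993
v -0.921 -2.575 -1.801
v -1.123 -0.538 -2.132
v -1.131 -1.465 -0.94
v 0.154 -0.724 3.464
v 1.284 -1.227 3.212
v -0.664 -2.593 3.528
v 0.466 -3.096 3.276
v 0.257 -2.541 4.389
v 0.762 -1.385 4.35
v -0.142 -2.435 2.39
v 0.363 -1.279 2.351
v 1.1 -2.284 2.548
v 1.347 -2.35 3.784
v -0.727 -1.47 2.956
v -0.48 -1.536 4.192
v 0.791 -0.811 3.332
v -0.171 -3.009 3.408
v -0.294 -2.682 4.062
v 0.37 -2.978 3.914
v 0.484 -0.904 4.001
v 1.148 -1.2 3.853
v 0.544 -1.972 4.545
v -0.528 -2.62 2.887
v 0.136 -2.916 2.739
v 0.25 -0.842 2.826
v 0.914 -1.138 2.678
v 0.076 -1.848 2.195
v 1.347 -1.728 2.794
v 0.866 -2.827 2.832
v 0.509 -2.438 2.311
v 0.806 -1.759 2.288
v 1.492 -1.767 3.521
v 1.011 -2.866 3.558
v 0.888 -2.539 4.213
v 1.185 -1.86 4.189
v 1.384 -2.388 3.13
v -0.391 -0.954 3.182
v -0.872 -2.053 3.219
v -0.565 -1.96 2.551
v -0.268 -1.281 2.527
v -0.246 -0.993 3.908
v -0.727 -2.092 3.946
v -0.186 -2.061 4.452
v 0.111 -1.382 4.429
v -0.764 -1.432 3.61
v 0.007 -3.97 0.492
v 0.927 -4.093 0.437
v 0.113 -4.03 2.408
v 0.905 -3.731 0.45
v 0.746 -3.405 0.469
v 0.474 -3.166 0.492
v 0.132 -3.048 0.514
v -0.23 -3.071 0.534
v -0.556 -3.231 0.546
v -0.795 -3.503 0.551
v -0.913 -3.847 0.547
v -0.891 -4.209 0.534
v -0.732 -4.534 0.515
v -0.46 -4.774 0.492
v -0.118 -4.891 0.47
v 0.244 -4.868 0.45
v 0.57 -4.708 0.437
v 0.809 -4.436 0.433
v -2.769 1.32 1.496
v -1.992 1.344 2.024
v -2.342 2.139 0.829
v -1.564 2.164 1.357
v -2.116 0.236 0.583
v -1.338 0.261 1.111
v -1.688 1.056 -0.084
v -0.911 1.08 0.444
v -2.768 0.354 -2.476
v -2.79 2.004 -1.809
v -1.378 0.59 -3.014
v -1.399 2.24 -2.347
v -2.021 -0.3 -0.833
v -2.042 1.35 -0.166
v -0.63 -0.064 -1.371
v -0.652 1.586 -0.704
f 2 4 1
f 5 2 1
f 1 4 3
f 3 5 1
f 2 8 4
f 6 2 5
f 6 8 2
f 4 8 3
f 7 5 3
f 3 8 7
f 7 6 5
f 8 6 7
f 9 46 25
f 46 20 49
f 25 49 14
f 46 49 25
f 9 25 21
f 25 14 26
f 21 26 10
f 25 26 21
f 9 21 30
f 21 10 31
f 30 31 16
f 21 31 30
f 9 30 42
f 30 16 45
f 42 45 19
f 30 45 42
f 9 42 46
f 42 19 50
f 46 50 20
f 42 50 46
f 10 26 37
f 26 14 40
f 37 40 18
f 26 40 37
f 14 49 27
f 49 20 48
f 27 48 13
f 49 48 27
f 20 50 47
f 50 19 43
f 47 43 11
f 50 43 47
f 19 45 44
f 45 16 32
f 44 32 15
f 45 32 44
f 16 31 36
f 31 10 33
f 36 33 17
f 31 33 36
f 12 38 24
f 38 18 39
f 24 39 13
f 38 39 24
f 12 24 22
f 24 13 23
f 22 23 11
f 24 23 22
f 12 22 29
f 22 11 28
f 29 28 15
f 22 28 29
f 12 29 34
f 29 15 35
f 34 35 17
f 29 35 34
f 12 34 38
f 34 17 41
f 38 41 18
f 34 41 38
f 13 39 27
f 39 18 40
f 27 40 14
f 39 40 27
f 11 23 47
f 23 13 48
f 47 48 20
f 23 48 47
f 15 28 44
f 28 11 43
f 44 43 19
f 28 43 44
f 17 35 36
f 35 15 32
f 36 32 16
f 35 32 36
f 18 41 37
f 41 17 33
f 37 33 10
f 41 33 37
f 52 51 54
f 52 54 53
f 54 51 55
f 54 55 53
f 55 51 56
f 55 56 53
f 56 51 57
f 56 57 53
f 57 51 58
f 57 58 53
f 58 51 59
f 58 59 53
f 59 51 60
f 59 60 53
f 60 51 61
f 60 61 53
f 61 51 62
f 61 62 53
f 62 51 63
f 62 63 53
f 63 51 64
f 63 64 53
f 64 51 65
f 64 65 53
f 65 51 66
f 65 66 53
f 66 51 67
f 66 67 53
f 67 51 68
f 67 68 53
f 68 51 52
f 68 52 53
f 70 72 69
f 73 70 69
f 69 72 71
f 71 73 69
f 70 76 72
f 74 70 73
f 74 76 70
f 72 76 71
f 75 73 71
f 71 76 75
f 75 74 73
f 76 74 75
f 78 80 77
f 81 78 77
f 77 80 79
f 79 81 77
f 78 84 80
f 82 78 81
f 82 84 78
f 80 84 79
f 83 81 79
f 79 84 83
f 83 82 81
f 84 82 83



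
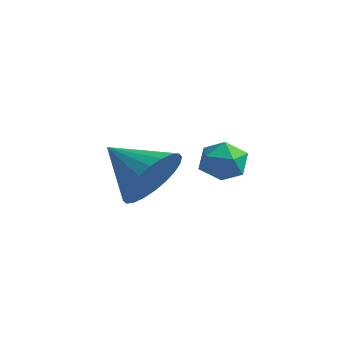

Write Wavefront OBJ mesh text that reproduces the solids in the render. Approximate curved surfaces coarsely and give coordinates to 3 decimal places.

v 1.79 1.23 -0.393
v 2.32 1.072 0.464
v 0.45 0.89 0.373
v 2.238 1.461 0.494
v 2.088 1.814 0.388
v 1.893 2.078 0.164
v 1.682 2.213 -0.145
v 1.488 2.199 -0.492
v 1.339 2.037 -0.824
v 1.259 1.752 -1.09
v 1.26 1.387 -1.25
v 1.342 0.999 -1.28
v 1.491 0.646 -1.174
v 1.687 0.381 -0.95
v 1.898 0.246 -0.64
v 2.092 0.261 -0.293
v 2.241 0.423 0.038
v 2.321 0.708 0.304
v 1.501 4.41 -0.85
v 1.894 4.296 -0.263
v 1.106 3.324 -0.797
v 1.499 3.21 -0.21
v 0.937 3.651 -0.184
v 1.181 4.322 -0.217
v 1.819 3.298 -0.843
v 2.063 3.969 -0.876
v 2.09 3.609 -0.259
v 1.545 3.827 0.148
v 1.455 3.793 -1.208
v 0.91 4.011 -0.801
f 2 1 4
f 2 4 3
f 4 1 5
f 4 5 3
f 5 1 6
f 5 6 3
f 6 1 7
f 6 7 3
f 7 1 8
f 7 8 3
f 8 1 9
f 8 9 3
f 9 1 10
f 9 10 3
f 10 1 11
f 10 11 3
f 11 1 12
f 11 12 3
f 12 1 13
f 12 13 3
f 13 1 14
f 13 14 3
f 14 1 15
f 14 15 3
f 15 1 16
f 15 16 3
f 16 1 17
f 16 17 3
f 17 1 18
f 17 18 3
f 18 1 2
f 18 2 3
f 19 30 24
f 19 24 20
f 19 20 26
f 19 26 29
f 19 29 30
f 20 24 28
f 24 30 23
f 30 29 21
f 29 26 25
f 26 20 27
f 22 28 23
f 22 23 21
f 22 21 25
f 22 25 27
f 22 27 28
f 23 28 24
f 21 23 30
f 25 21 29
f 27 25 26
f 28 27 20



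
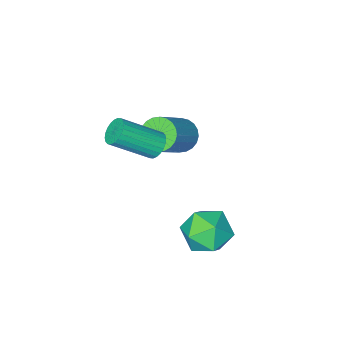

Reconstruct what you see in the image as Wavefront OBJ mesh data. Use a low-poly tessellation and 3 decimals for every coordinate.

v 1.667 1.222 -1.492
v 2.355 1.745 -0.677
v 1.505 -0.325 -0.363
v 2.193 0.198 0.452
v 1.101 0.614 0.242
v 1.201 1.571 -0.457
v 2.659 -0.151 -0.583
v 2.759 0.806 -1.282
v 2.968 0.897 -0.116
v 2.005 1.37 0.394
v 1.855 0.05 -1.434
v 0.892 0.523 -0.924
v -0.219 -4.203 0.585
v 0.31 -4.037 -0.059
v 1.788 -3.51 1.291
v 1.259 -3.677 1.935
v 0.165 -3.741 -0.016
v 1.644 -3.215 1.334
v -0.038 -3.516 0.119
v 1.441 -2.99 1.469
v -0.268 -3.396 0.324
v 1.21 -2.869 1.674
v -0.492 -3.398 0.569
v 0.987 -2.872 1.919
v -0.673 -3.523 0.817
v 0.805 -2.997 2.167
v -0.786 -3.752 1.03
v 0.693 -3.225 2.38
v -0.812 -4.049 1.174
v 0.666 -3.523 2.524
v -0.748 -4.37 1.229
v 0.73 -3.843 2.579
v -0.604 -4.665 1.186
v 0.875 -4.139 2.536
v -0.401 -4.89 1.051
v 1.078 -4.364 2.401
v -0.17 -5.011 0.846
v 1.308 -4.484 2.196
v 0.053 -5.008 0.601
v 1.532 -4.482 1.951
v 0.235 -4.883 0.353
v 1.713 -4.357 1.703
v 0.347 -4.655 0.14
v 1.826 -4.128 1.49
v 0.374 -4.357 -0.004
v 1.852 -3.831 1.346
v 2.469 -2.04 3.24
v 2.856 -2.096 2.721
v 4.358 -2.835 3.921
v 3.971 -2.78 4.44
v 2.91 -1.86 2.798
v 4.413 -2.6 3.998
v 2.897 -1.652 2.943
v 4.4 -2.392 4.143
v 2.819 -1.503 3.133
v 4.321 -2.243 4.332
v 2.687 -1.436 3.339
v 4.19 -2.176 4.539
v 2.523 -1.461 3.53
v 4.025 -2.201 4.73
v 2.35 -1.574 3.677
v 3.852 -2.314 4.877
v 2.195 -1.758 3.758
v 3.697 -2.498 4.957
v 2.082 -1.985 3.759
v 3.584 -2.724 4.959
v 2.027 -2.22 3.682
v 3.53 -2.96 4.882
v 2.04 -2.428 3.537
v 3.543 -3.168 4.737
v 2.119 -2.577 3.348
v 3.621 -3.317 4.547
v 2.25 -2.644 3.141
v 3.753 -3.384 4.341
v 2.415 -2.619 2.95
v 3.917 -3.359 4.15
v 2.588 -2.506 2.803
v 4.09 -3.246 4.003
v 2.743 -2.322 2.723
v 4.245 -3.062 3.922
f 1 12 6
f 1 6 2
f 1 2 8
f 1 8 11
f 1 11 12
f 2 6 10
f 6 12 5
f 12 11 3
f 11 8 7
f 8 2 9
f 4 10 5
f 4 5 3
f 4 3 7
f 4 7 9
f 4 9 10
f 5 10 6
f 3 5 12
f 7 3 11
f 9 7 8
f 10 9 2
f 14 13 17
f 14 17 15
f 15 17 18
f 15 18 16
f 17 13 19
f 17 19 18
f 18 19 20
f 18 20 16
f 19 13 21
f 19 21 20
f 20 21 22
f 20 22 16
f 21 13 23
f 21 23 22
f 22 23 24
f 22 24 16
f 23 13 25
f 23 25 24
f 24 25 26
f 24 26 16
f 25 13 27
f 25 27 26
f 26 27 28
f 26 28 16
f 27 13 29
f 27 29 28
f 28 29 30
f 28 30 16
f 29 13 31
f 29 31 30
f 30 31 32
f 30 32 16
f 31 13 33
f 31 33 32
f 32 33 34
f 32 34 16
f 33 13 35
f 33 35 34
f 34 35 36
f 34 36 16
f 35 13 37
f 35 37 36
f 36 37 38
f 36 38 16
f 37 13 39
f 37 39 38
f 38 39 40
f 38 40 16
f 39 13 41
f 39 41 40
f 40 41 42
f 40 42 16
f 41 13 43
f 41 43 42
f 42 43 44
f 42 44 16
f 43 13 45
f 43 45 44
f 44 45 46
f 44 46 16
f 45 13 14
f 45 14 46
f 46 14 15
f 46 15 16
f 48 47 51
f 48 51 49
f 49 51 52
f 49 52 50
f 51 47 53
f 51 53 52
f 52 53 54
f 52 54 50
f 53 47 55
f 53 55 54
f 54 55 56
f 54 56 50
f 55 47 57
f 55 57 56
f 56 57 58
f 56 58 50
f 57 47 59
f 57 59 58
f 58 59 60
f 58 60 50
f 59 47 61
f 59 61 60
f 60 61 62
f 60 62 50
f 61 47 63
f 61 63 62
f 62 63 64
f 62 64 50
f 63 47 65
f 63 65 64
f 64 65 66
f 64 66 50
f 65 47 67
f 65 67 66
f 66 67 68
f 66 68 50
f 67 47 69
f 67 69 68
f 68 69 70
f 68 70 50
f 69 47 71
f 69 71 70
f 70 71 72
f 70 72 50
f 71 47 73
f 71 73 72
f 72 73 74
f 72 74 50
f 73 47 75
f 73 75 74
f 74 75 76
f 74 76 50
f 75 47 77
f 75 77 76
f 76 77 78
f 76 78 50
f 77 47 79
f 77 79 78
f 78 79 80
f 78 80 50
f 79 47 48
f 79 48 80
f 80 48 49
f 80 49 50



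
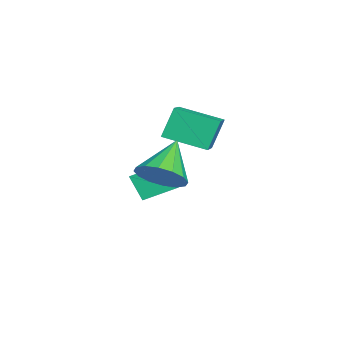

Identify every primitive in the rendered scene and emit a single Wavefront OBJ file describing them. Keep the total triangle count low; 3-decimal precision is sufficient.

v -3.436 1.616 -0.264
v -1.66 1.38 0.505
v -3.537 2.898 0.361
v -1.76 2.662 1.13
v -2.92 2.158 -1.29
v -1.143 1.922 -0.521
v -3.02 3.44 -0.665
v -1.244 3.204 0.104
v -4.119 2.721 1.608
v -4.643 3.208 2.939
v -3.748 4.533 1.093
v -4.271 5.019 2.423
v -2.449 2.581 2.317
v -2.972 3.067 3.647
v -2.077 4.392 1.801
v -2.601 4.879 3.132
v 1.061 2.724 1.928
v 1.625 3.576 2.208
v -0.381 3.276 3.152
v 1.324 3.74 1.779
v 0.952 3.631 1.391
v 0.61 3.279 1.146
v 0.388 2.778 1.111
v 0.346 2.263 1.295
v 0.496 1.871 1.648
v 0.797 1.708 2.077
v 1.169 1.816 2.466
v 1.512 2.168 2.71
v 1.734 2.669 2.745
v 1.775 3.184 2.561
f 2 4 1
f 5 2 1
f 1 4 3
f 3 5 1
f 2 8 4
f 6 2 5
f 6 8 2
f 4 8 3
f 7 5 3
f 3 8 7
f 7 6 5
f 8 6 7
f 10 12 9
f 13 10 9
f 9 12 11
f 11 13 9
f 10 16 12
f 14 10 13
f 14 16 10
f 12 16 11
f 15 13 11
f 11 16 15
f 15 14 13
f 16 14 15
f 18 17 20
f 18 20 19
f 20 17 21
f 20 21 19
f 21 17 22
f 21 22 19
f 22 17 23
f 22 23 19
f 23 17 24
f 23 24 19
f 24 17 25
f 24 25 19
f 25 17 26
f 25 26 19
f 26 17 27
f 26 27 19
f 27 17 28
f 27 28 19
f 28 17 29
f 28 29 19
f 29 17 30
f 29 30 19
f 30 17 18
f 30 18 19



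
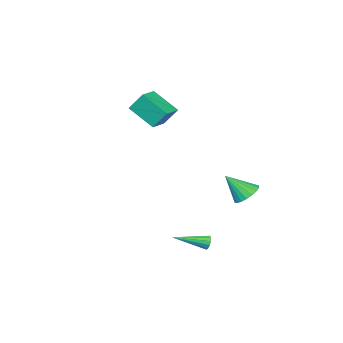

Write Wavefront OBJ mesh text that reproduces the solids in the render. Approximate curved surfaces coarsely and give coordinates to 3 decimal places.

v -2.088 -3.549 2.673
v -1.598 -5.216 3.99
v -2.448 -2.668 3.921
v -1.958 -4.334 5.239
v -0.762 -3.106 2.741
v -0.272 -4.772 4.059
v -1.122 -2.224 3.99
v -0.632 -3.891 5.307
v -2.658 3.146 -1.684
v -1.81 3.54 -1.976
v -1.722 2.234 -0.196
v -1.964 3.838 -1.697
v -2.256 3.998 -1.415
v -2.627 3.99 -1.186
v -3.004 3.814 -1.056
v -3.313 3.507 -1.05
v -3.492 3.127 -1.17
v -3.506 2.752 -1.391
v -3.352 2.454 -1.671
v -3.061 2.294 -1.952
v -2.69 2.302 -2.181
v -2.312 2.478 -2.311
v -2.003 2.786 -2.317
v -1.824 3.165 -2.197
v 1.477 4.079 -4.268
v 1.712 4.212 -4.724
v 3.263 2.961 -3.672
v 1.781 4.427 -4.528
v 1.754 4.531 -4.249
v 1.638 4.492 -3.977
v 1.472 4.322 -3.796
v 1.307 4.075 -3.766
v 1.196 3.829 -3.895
v 1.174 3.663 -4.142
v 1.249 3.629 -4.429
v 1.396 3.738 -4.665
v 1.568 3.955 -4.775
f 2 4 1
f 5 2 1
f 1 4 3
f 3 5 1
f 2 8 4
f 6 2 5
f 6 8 2
f 4 8 3
f 7 5 3
f 3 8 7
f 7 6 5
f 8 6 7
f 10 9 12
f 10 12 11
f 12 9 13
f 12 13 11
f 13 9 14
f 13 14 11
f 14 9 15
f 14 15 11
f 15 9 16
f 15 16 11
f 16 9 17
f 16 17 11
f 17 9 18
f 17 18 11
f 18 9 19
f 18 19 11
f 19 9 20
f 19 20 11
f 20 9 21
f 20 21 11
f 21 9 22
f 21 22 11
f 22 9 23
f 22 23 11
f 23 9 24
f 23 24 11
f 24 9 10
f 24 10 11
f 26 25 28
f 26 28 27
f 28 25 29
f 28 29 27
f 29 25 30
f 29 30 27
f 30 25 31
f 30 31 27
f 31 25 32
f 31 32 27
f 32 25 33
f 32 33 27
f 33 25 34
f 33 34 27
f 34 25 35
f 34 35 27
f 35 25 36
f 35 36 27
f 36 25 37
f 36 37 27
f 37 25 26
f 37 26 27



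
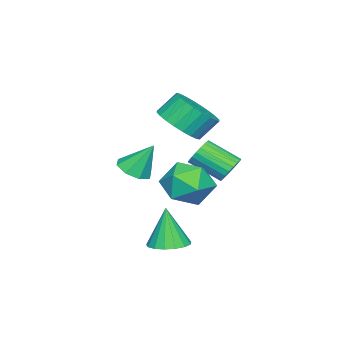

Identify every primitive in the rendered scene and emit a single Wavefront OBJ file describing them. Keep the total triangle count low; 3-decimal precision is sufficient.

v -2.21 1.321 0.809
v -2.003 1.675 1.352
v -1.863 0.332 2.173
v -2.07 -0.021 1.631
v -2.283 1.669 1.389
v -2.143 0.326 2.211
v -2.55 1.602 1.326
v -2.411 0.26 2.148
v -2.759 1.487 1.174
v -2.62 0.145 1.995
v -2.873 1.344 0.959
v -2.733 0.001 1.78
v -2.872 1.196 0.717
v -2.732 -0.146 1.539
v -2.756 1.07 0.492
v -2.617 -0.272 1.314
v -2.546 0.988 0.322
v -2.407 -0.355 1.143
v -2.278 0.963 0.235
v -2.139 -0.38 1.057
v -1.998 1 0.248
v -1.859 -0.342 1.07
v -1.755 1.093 0.359
v -1.615 -0.25 1.18
v -1.59 1.225 0.546
v -1.451 -0.118 1.368
v -1.532 1.374 0.78
v -1.393 0.031 1.601
v -1.592 1.513 1.018
v -1.452 0.171 1.84
v -1.758 1.62 1.221
v -1.619 0.278 2.042
v -0.533 1.502 0.673
v 0.602 1.234 0.833
v -0.962 -0.354 0.607
v 0.173 -0.622 0.767
v -0.446 -0.136 1.643
v -0.181 1.011 1.684
v -0.179 -0.131 -0.244
v 0.086 1.016 -0.203
v 0.821 0.225 0.266
v 0.656 0.221 1.432
v -1.016 0.659 0.008
v -1.181 0.655 1.174
v 1.674 0.545 -1.696
v 2.501 0.36 -1.623
v 1.466 0.315 0.076
v 2.486 0.763 -1.573
v 2.286 1.117 -1.55
v 1.946 1.339 -1.561
v 1.543 1.38 -1.603
v 1.171 1.23 -1.667
v 0.914 0.922 -1.737
v 0.83 0.529 -1.798
v 0.941 0.139 -1.836
v 1.219 -0.158 -1.841
v 1.602 -0.293 -1.814
v 2.001 -0.237 -1.76
v 2.325 -0.001 -1.691
v 0.724 -1.399 1.492
v 1.276 -0.892 1.278
v 0.536 -0.641 2.808
v 0.731 -0.724 1.103
v 0.181 -0.952 1.156
v -0.05 -1.442 1.406
v 0.172 -1.907 1.707
v 0.718 -2.075 1.882
v 1.267 -1.847 1.829
v 1.498 -1.357 1.579
v -1.939 -0.823 2.957
v -1.203 -1.252 3.653
v -1.706 -0.646 4.559
v -2.441 -0.217 3.863
v -1 -0.895 3.527
v -1.503 -0.289 4.432
v -0.941 -0.528 3.314
v -1.444 0.078 4.219
v -1.033 -0.205 3.046
v -1.536 0.401 3.952
v -1.263 0.024 2.766
v -1.766 0.63 3.671
v -1.596 0.124 2.514
v -2.099 0.73 3.419
v -1.981 0.079 2.33
v -2.484 0.685 3.235
v -2.36 -0.102 2.241
v -2.863 0.504 3.146
v -2.674 -0.394 2.261
v -3.177 0.212 3.167
v -2.877 -0.751 2.388
v -3.38 -0.145 3.293
v -2.936 -1.118 2.601
v -3.439 -0.512 3.506
v -2.844 -1.441 2.868
v -3.347 -0.835 3.774
v -2.614 -1.67 3.149
v -3.117 -1.064 4.054
v -2.281 -1.77 3.401
v -2.784 -1.164 4.306
v -1.896 -1.725 3.585
v -2.399 -1.119 4.49
v -1.517 -1.544 3.674
v -2.02 -0.938 4.579
f 2 1 5
f 2 5 3
f 3 5 6
f 3 6 4
f 5 1 7
f 5 7 6
f 6 7 8
f 6 8 4
f 7 1 9
f 7 9 8
f 8 9 10
f 8 10 4
f 9 1 11
f 9 11 10
f 10 11 12
f 10 12 4
f 11 1 13
f 11 13 12
f 12 13 14
f 12 14 4
f 13 1 15
f 13 15 14
f 14 15 16
f 14 16 4
f 15 1 17
f 15 17 16
f 16 17 18
f 16 18 4
f 17 1 19
f 17 19 18
f 18 19 20
f 18 20 4
f 19 1 21
f 19 21 20
f 20 21 22
f 20 22 4
f 21 1 23
f 21 23 22
f 22 23 24
f 22 24 4
f 23 1 25
f 23 25 24
f 24 25 26
f 24 26 4
f 25 1 27
f 25 27 26
f 26 27 28
f 26 28 4
f 27 1 29
f 27 29 28
f 28 29 30
f 28 30 4
f 29 1 31
f 29 31 30
f 30 31 32
f 30 32 4
f 31 1 2
f 31 2 32
f 32 2 3
f 32 3 4
f 33 44 38
f 33 38 34
f 33 34 40
f 33 40 43
f 33 43 44
f 34 38 42
f 38 44 37
f 44 43 35
f 43 40 39
f 40 34 41
f 36 42 37
f 36 37 35
f 36 35 39
f 36 39 41
f 36 41 42
f 37 42 38
f 35 37 44
f 39 35 43
f 41 39 40
f 42 41 34
f 46 45 48
f 46 48 47
f 48 45 49
f 48 49 47
f 49 45 50
f 49 50 47
f 50 45 51
f 50 51 47
f 51 45 52
f 51 52 47
f 52 45 53
f 52 53 47
f 53 45 54
f 53 54 47
f 54 45 55
f 54 55 47
f 55 45 56
f 55 56 47
f 56 45 57
f 56 57 47
f 57 45 58
f 57 58 47
f 58 45 59
f 58 59 47
f 59 45 46
f 59 46 47
f 61 60 63
f 61 63 62
f 63 60 64
f 63 64 62
f 64 60 65
f 64 65 62
f 65 60 66
f 65 66 62
f 66 60 67
f 66 67 62
f 67 60 68
f 67 68 62
f 68 60 69
f 68 69 62
f 69 60 61
f 69 61 62
f 71 70 74
f 71 74 72
f 72 74 75
f 72 75 73
f 74 70 76
f 74 76 75
f 75 76 77
f 75 77 73
f 76 70 78
f 76 78 77
f 77 78 79
f 77 79 73
f 78 70 80
f 78 80 79
f 79 80 81
f 79 81 73
f 80 70 82
f 80 82 81
f 81 82 83
f 81 83 73
f 82 70 84
f 82 84 83
f 83 84 85
f 83 85 73
f 84 70 86
f 84 86 85
f 85 86 87
f 85 87 73
f 86 70 88
f 86 88 87
f 87 88 89
f 87 89 73
f 88 70 90
f 88 90 89
f 89 90 91
f 89 91 73
f 90 70 92
f 90 92 91
f 91 92 93
f 91 93 73
f 92 70 94
f 92 94 93
f 93 94 95
f 93 95 73
f 94 70 96
f 94 96 95
f 95 96 97
f 95 97 73
f 96 70 98
f 96 98 97
f 97 98 99
f 97 99 73
f 98 70 100
f 98 100 99
f 99 100 101
f 99 101 73
f 100 70 102
f 100 102 101
f 101 102 103
f 101 103 73
f 102 70 71
f 102 71 103
f 103 71 72
f 103 72 73



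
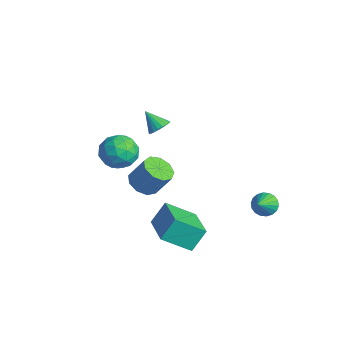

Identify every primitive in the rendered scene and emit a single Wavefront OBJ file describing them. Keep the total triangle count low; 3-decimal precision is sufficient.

v 0.962 0.621 -4.599
v 0.402 -0.702 -3.655
v 0.898 1.405 -3.539
v 0.337 0.082 -2.595
v 2.983 0.118 -4.105
v 2.422 -1.205 -3.161
v 2.918 0.902 -3.045
v 2.358 -0.421 -2.101
v 2.801 4.019 -2.37
v 3.264 4.499 -2.308
v 3.519 3.221 -1.55
v 3.076 4.559 -2.084
v 2.833 4.512 -1.918
v 2.584 4.367 -1.841
v 2.378 4.154 -1.868
v 2.256 3.913 -1.995
v 2.242 3.693 -2.196
v 2.338 3.538 -2.432
v 2.527 3.478 -2.655
v 2.769 3.525 -2.822
v 3.018 3.67 -2.899
v 3.224 3.884 -2.871
v 3.347 4.124 -2.744
v 3.361 4.344 -2.543
v -1.116 -0.606 0.398
v -0.661 -1.009 1.217
v -1.719 -2.091 0.003
v -1.264 -2.494 0.822
v -2.051 -1.855 0.938
v -1.678 -0.937 1.182
v -0.702 -2.163 0.038
v -0.329 -1.245 0.282
v -0.405 -1.971 0.995
v -1.239 -1.781 1.551
v -1.141 -1.319 -0.331
v -1.975 -1.129 0.225
v -0.836 -0.677 0.842
v -1.544 -2.423 0.378
v -2.007 -2.047 0.446
v -1.739 -2.284 0.927
v -1.433 -0.635 0.822
v -1.166 -0.872 1.303
v -1.983 -1.369 1.139
v -1.214 -2.228 -0.083
v -0.947 -2.465 0.398
v -0.641 -0.816 0.293
v -0.373 -1.053 0.774
v -0.397 -1.731 0.081
v -0.418 -1.48 1.193
v -0.772 -2.352 0.961
v -0.442 -2.158 0.5
v -0.223 -1.618 0.644
v -0.908 -1.368 1.52
v -1.262 -2.24 1.288
v -1.725 -1.865 1.356
v -1.506 -1.325 1.499
v -0.758 -1.933 1.389
v -1.118 -0.86 -0.068
v -1.472 -1.732 -0.3
v -0.874 -1.775 -0.279
v -0.655 -1.235 -0.136
v -1.608 -0.748 0.259
v -1.962 -1.62 0.027
v -2.157 -1.482 0.576
v -1.938 -0.942 0.72
v -1.622 -1.167 -0.169
v -3.561 0.827 -4.266
v -2.976 0.186 -4.211
v -2.434 0.791 -2.938
v -3.019 1.433 -2.994
v -2.751 0.64 -4.523
v -2.209 1.246 -3.25
v -2.905 1.182 -4.714
v -2.363 1.787 -3.442
v -3.366 1.558 -4.697
v -2.824 2.163 -3.424
v -3.919 1.592 -4.478
v -3.376 2.197 -3.205
v -4.304 1.268 -4.16
v -3.761 1.873 -2.887
v -4.341 0.738 -3.892
v -3.799 1.343 -2.619
v -4.014 0.25 -3.799
v -3.472 0.855 -2.526
v -3.474 0.032 -3.925
v -2.932 0.637 -2.652
v -0.511 0.233 2.147
v -0.054 -0.049 2.412
v -1.229 -0.153 2.973
v -0.05 0.191 2.528
v -0.138 0.44 2.568
v -0.3 0.648 2.525
v -0.503 0.774 2.407
v -0.709 0.793 2.238
v -0.875 0.701 2.05
v -0.969 0.516 1.882
v -0.973 0.275 1.766
v -0.885 0.027 1.726
v -0.723 -0.181 1.769
v -0.52 -0.307 1.887
v -0.314 -0.326 2.057
v -0.148 -0.234 2.244
f 2 4 1
f 5 2 1
f 1 4 3
f 3 5 1
f 2 8 4
f 6 2 5
f 6 8 2
f 4 8 3
f 7 5 3
f 3 8 7
f 7 6 5
f 8 6 7
f 10 9 12
f 10 12 11
f 12 9 13
f 12 13 11
f 13 9 14
f 13 14 11
f 14 9 15
f 14 15 11
f 15 9 16
f 15 16 11
f 16 9 17
f 16 17 11
f 17 9 18
f 17 18 11
f 18 9 19
f 18 19 11
f 19 9 20
f 19 20 11
f 20 9 21
f 20 21 11
f 21 9 22
f 21 22 11
f 22 9 23
f 22 23 11
f 23 9 24
f 23 24 11
f 24 9 10
f 24 10 11
f 25 62 41
f 62 36 65
f 41 65 30
f 62 65 41
f 25 41 37
f 41 30 42
f 37 42 26
f 41 42 37
f 25 37 46
f 37 26 47
f 46 47 32
f 37 47 46
f 25 46 58
f 46 32 61
f 58 61 35
f 46 61 58
f 25 58 62
f 58 35 66
f 62 66 36
f 58 66 62
f 26 42 53
f 42 30 56
f 53 56 34
f 42 56 53
f 30 65 43
f 65 36 64
f 43 64 29
f 65 64 43
f 36 66 63
f 66 35 59
f 63 59 27
f 66 59 63
f 35 61 60
f 61 32 48
f 60 48 31
f 61 48 60
f 32 47 52
f 47 26 49
f 52 49 33
f 47 49 52
f 28 54 40
f 54 34 55
f 40 55 29
f 54 55 40
f 28 40 38
f 40 29 39
f 38 39 27
f 40 39 38
f 28 38 45
f 38 27 44
f 45 44 31
f 38 44 45
f 28 45 50
f 45 31 51
f 50 51 33
f 45 51 50
f 28 50 54
f 50 33 57
f 54 57 34
f 50 57 54
f 29 55 43
f 55 34 56
f 43 56 30
f 55 56 43
f 27 39 63
f 39 29 64
f 63 64 36
f 39 64 63
f 31 44 60
f 44 27 59
f 60 59 35
f 44 59 60
f 33 51 52
f 51 31 48
f 52 48 32
f 51 48 52
f 34 57 53
f 57 33 49
f 53 49 26
f 57 49 53
f 68 67 71
f 68 71 69
f 69 71 72
f 69 72 70
f 71 67 73
f 71 73 72
f 72 73 74
f 72 74 70
f 73 67 75
f 73 75 74
f 74 75 76
f 74 76 70
f 75 67 77
f 75 77 76
f 76 77 78
f 76 78 70
f 77 67 79
f 77 79 78
f 78 79 80
f 78 80 70
f 79 67 81
f 79 81 80
f 80 81 82
f 80 82 70
f 81 67 83
f 81 83 82
f 82 83 84
f 82 84 70
f 83 67 85
f 83 85 84
f 84 85 86
f 84 86 70
f 85 67 68
f 85 68 86
f 86 68 69
f 86 69 70
f 88 87 90
f 88 90 89
f 90 87 91
f 90 91 89
f 91 87 92
f 91 92 89
f 92 87 93
f 92 93 89
f 93 87 94
f 93 94 89
f 94 87 95
f 94 95 89
f 95 87 96
f 95 96 89
f 96 87 97
f 96 97 89
f 97 87 98
f 97 98 89
f 98 87 99
f 98 99 89
f 99 87 100
f 99 100 89
f 100 87 101
f 100 101 89
f 101 87 102
f 101 102 89
f 102 87 88
f 102 88 89

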